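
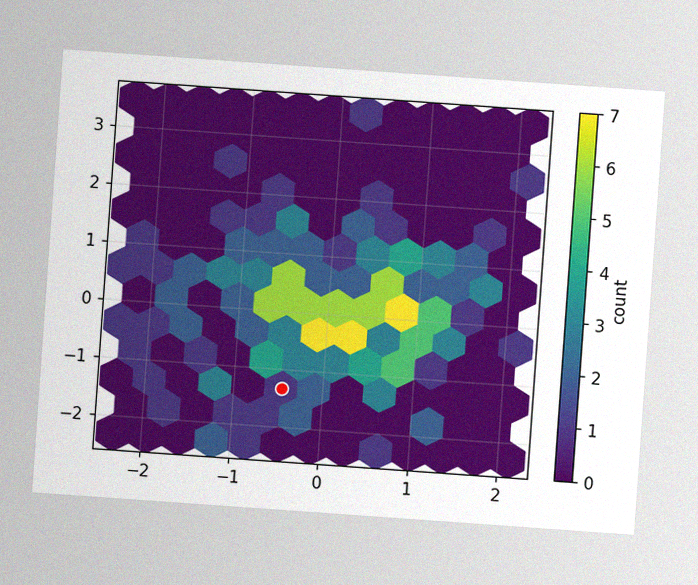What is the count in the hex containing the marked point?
The chart is tilted about 4° clockwise, with some photo noise. The marked hex reads 1 on the colorbar.

1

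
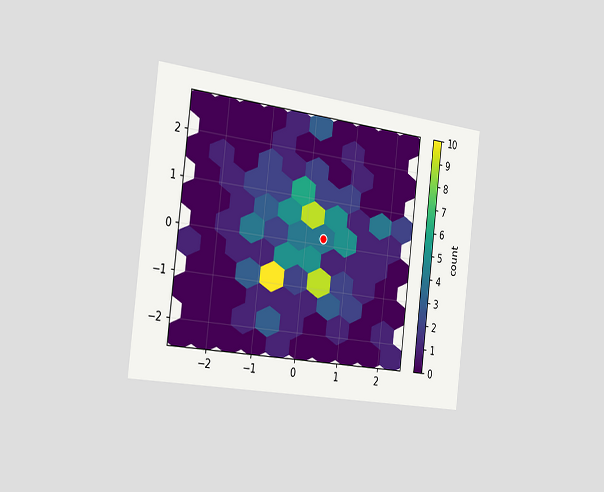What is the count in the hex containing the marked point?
The chart is tilted about 7° clockwise and viewed slightly from the left. The marked hex reads 4 on the colorbar.

4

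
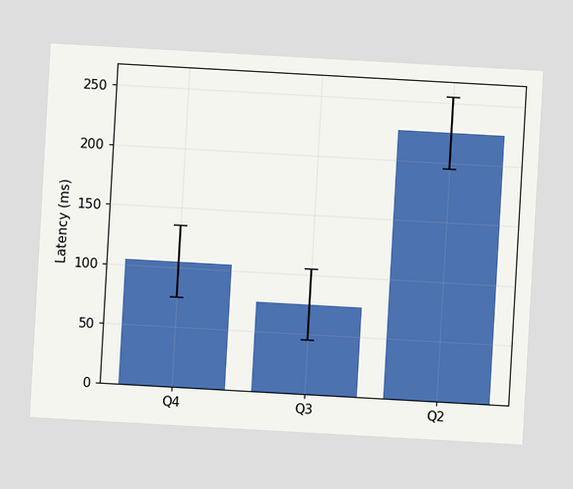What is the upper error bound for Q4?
135ms

The chart is tilted about 3° clockwise. The Q4 bar's upper whisker reaches 135ms.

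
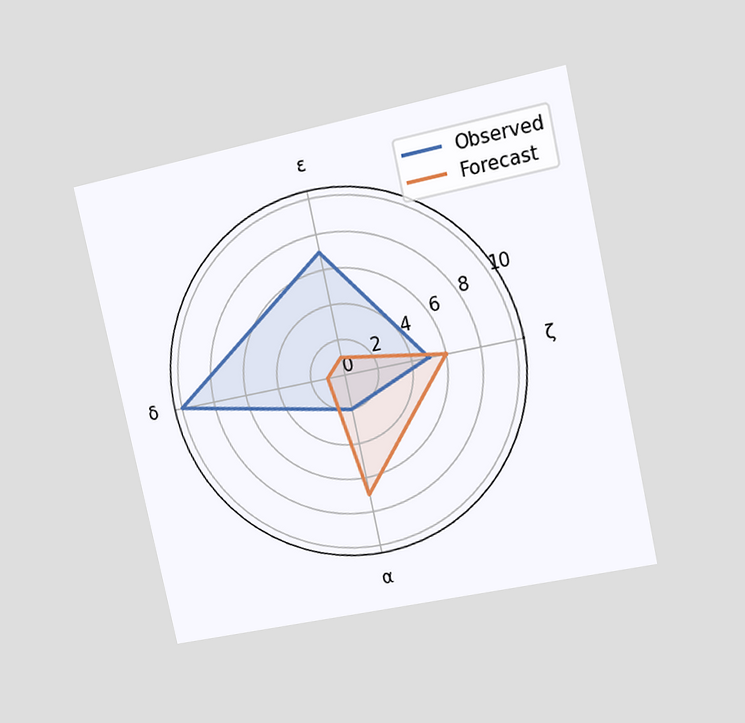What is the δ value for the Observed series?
The chart is tilted about 12° counter-clockwise and viewed at a slight angle. On the δ axis, Observed reaches 10.

10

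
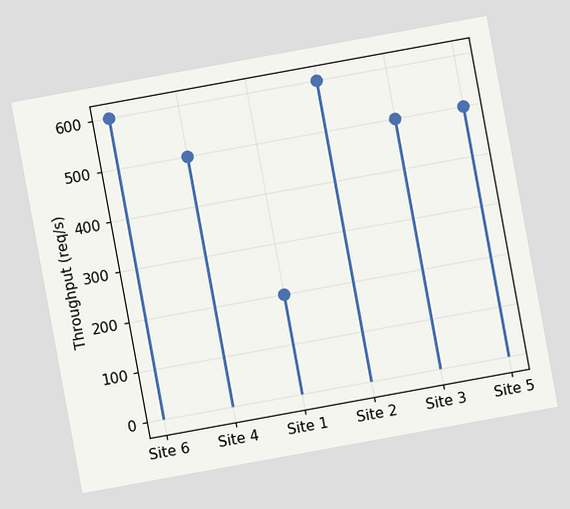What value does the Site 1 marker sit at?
The chart is tilted about 10° counter-clockwise. The Site 1 marker sits at 200req/s.

200req/s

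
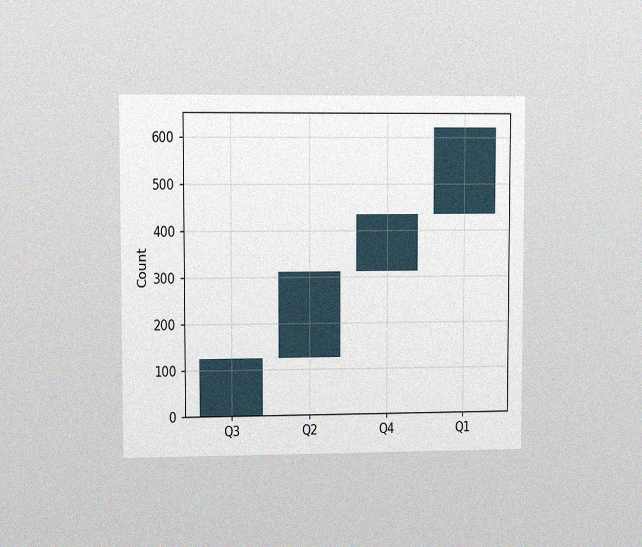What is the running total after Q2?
310

The chart is viewed at a slight angle, with some photo noise. After Q2 the running total reaches 310.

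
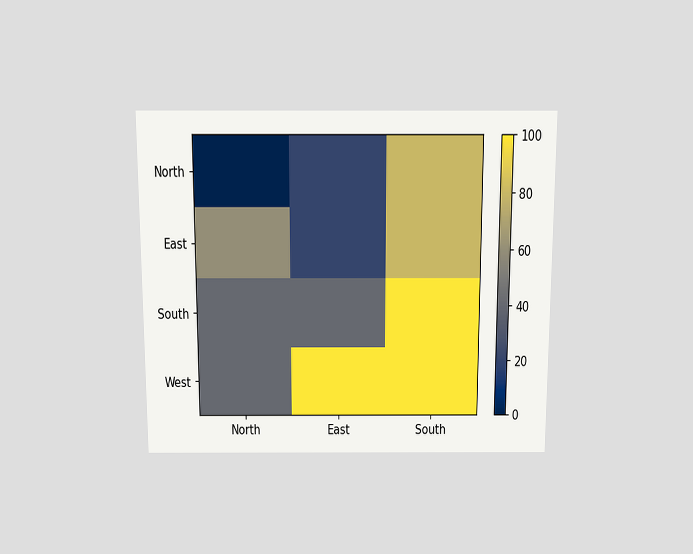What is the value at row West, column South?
The chart is viewed slightly from above. Matching cell (West, South) against the colorbar gives 100.

100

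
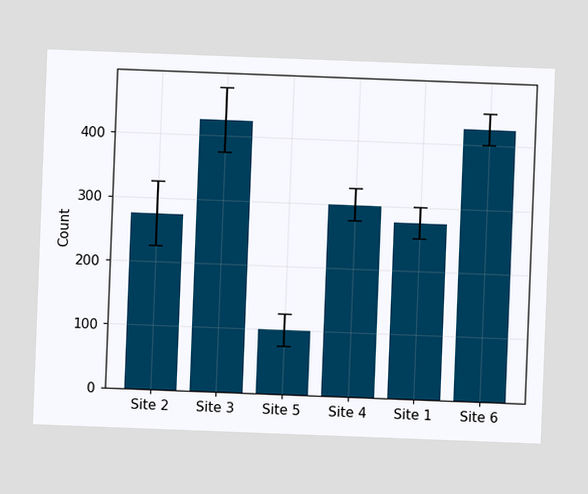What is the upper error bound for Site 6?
450

The chart is tilted about 2° clockwise. The Site 6 bar's upper whisker reaches 450.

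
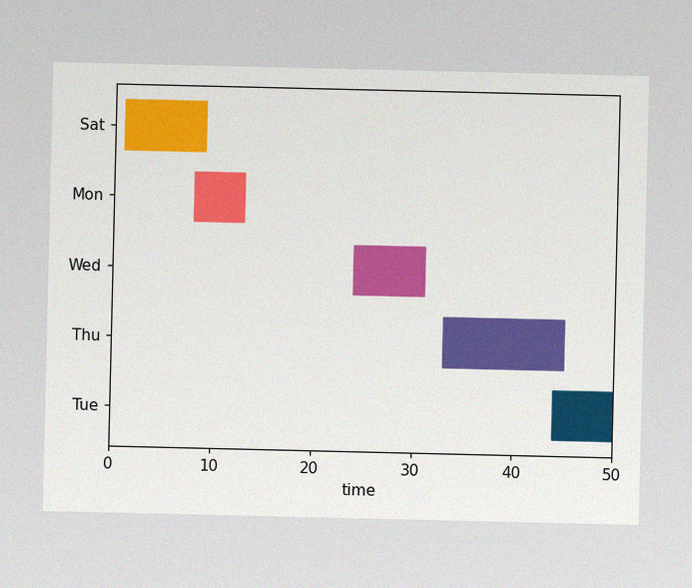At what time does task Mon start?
The image has some photo noise and uneven lighting. The Mon bar begins at t=8.

8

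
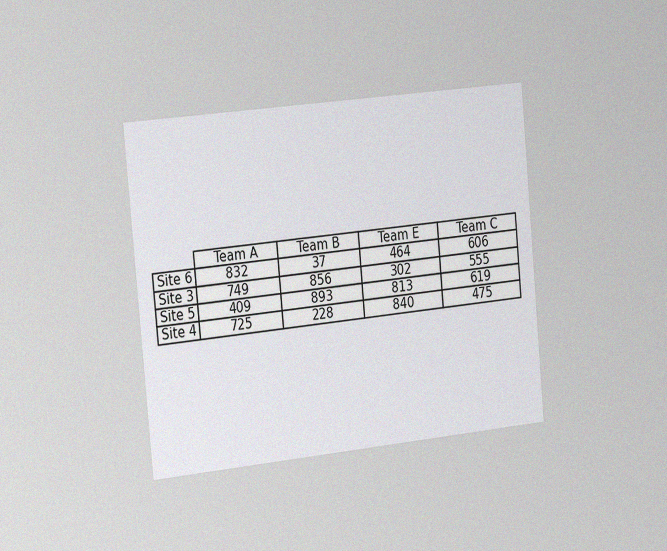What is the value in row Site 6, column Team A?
832

The chart is tilted about 5° counter-clockwise and viewed slightly from the left, with some photo noise. The (Site 6, Team A) cell reads 832.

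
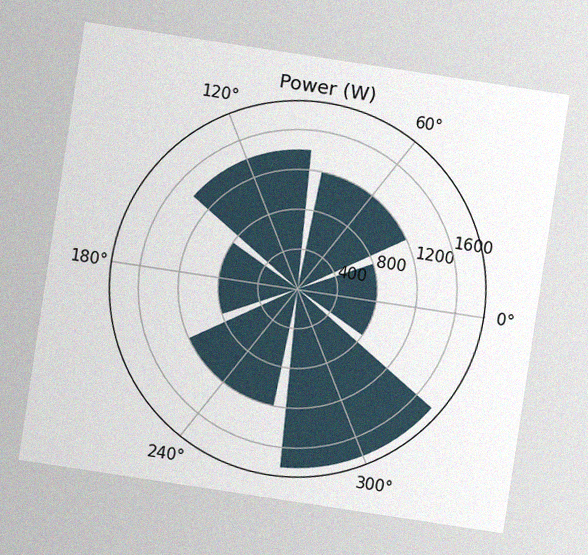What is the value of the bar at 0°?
800W

The chart is tilted about 9° clockwise, with some photo noise. The bar at 0° reaches 800W on the radial axis.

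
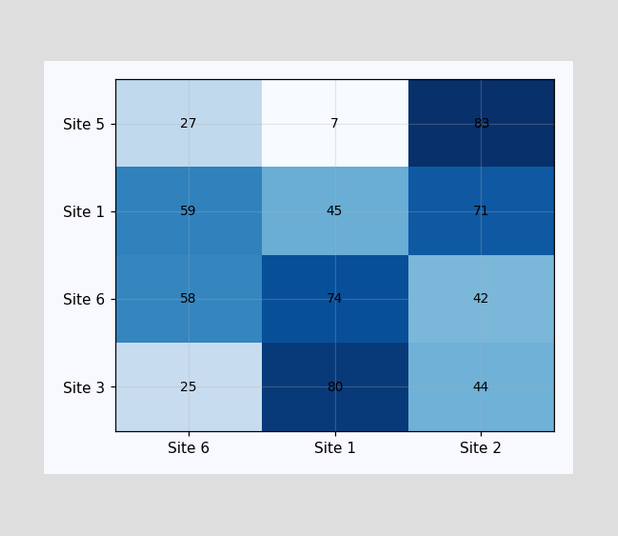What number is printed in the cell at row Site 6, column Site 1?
The (Site 6, Site 1) cell reads 74.

74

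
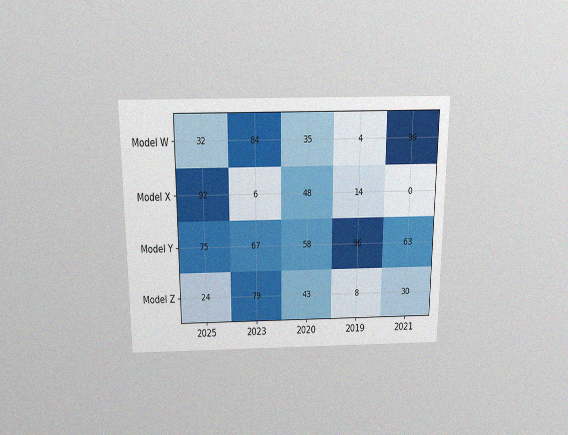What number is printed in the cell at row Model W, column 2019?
The chart is viewed slightly from above, with some photo noise. The (Model W, 2019) cell reads 4.

4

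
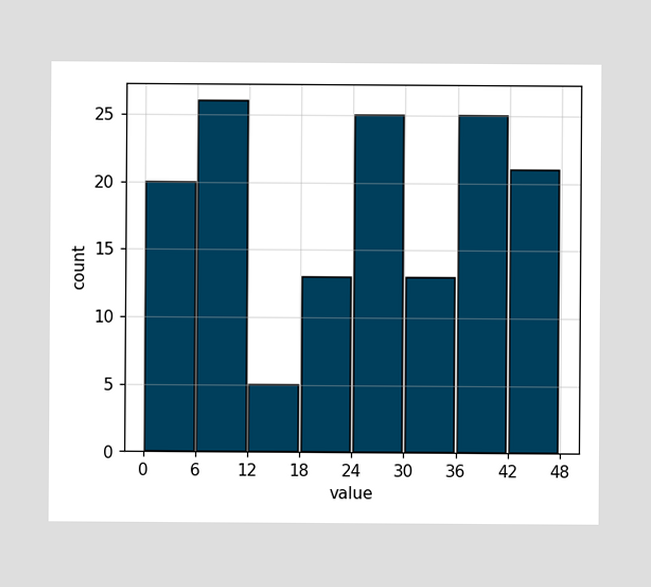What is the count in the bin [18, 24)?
The [18, 24) bin has height 13.

13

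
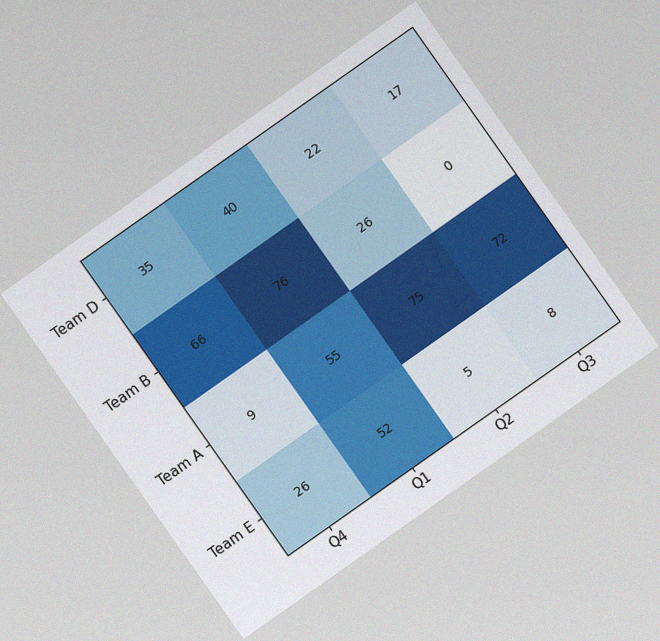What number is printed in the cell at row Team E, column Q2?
5

The chart is tilted about 35° counter-clockwise, with some photo noise. The (Team E, Q2) cell reads 5.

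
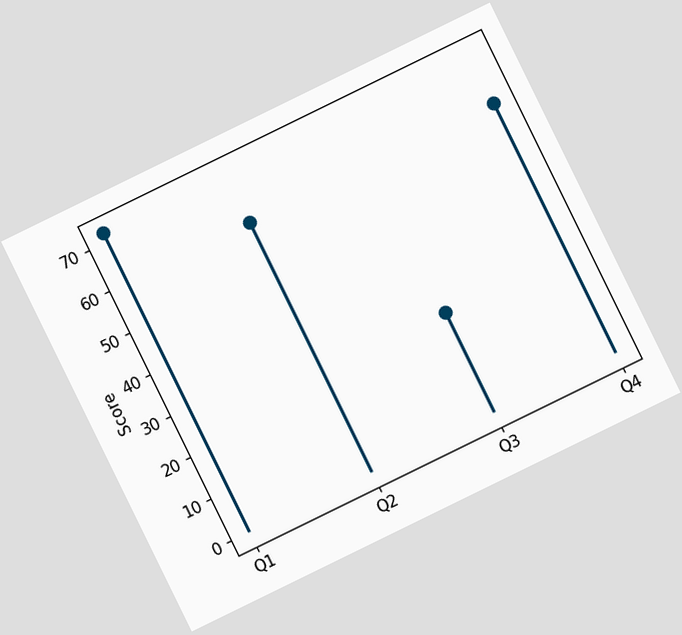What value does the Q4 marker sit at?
The chart is tilted about 26° counter-clockwise. The Q4 marker sits at 60.

60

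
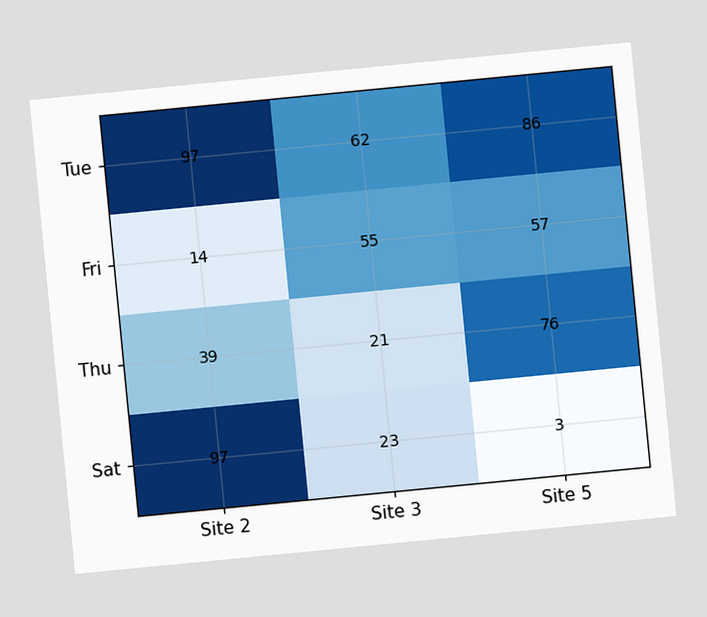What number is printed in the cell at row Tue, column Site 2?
The chart is tilted about 6° counter-clockwise. The (Tue, Site 2) cell reads 97.

97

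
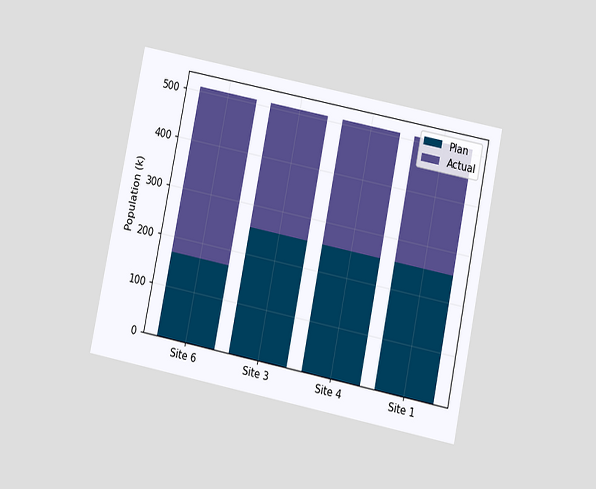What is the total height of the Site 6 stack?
The chart is tilted about 11° clockwise and viewed slightly from below. The Site 6 stack's top reaches 510k on the y-axis.

510k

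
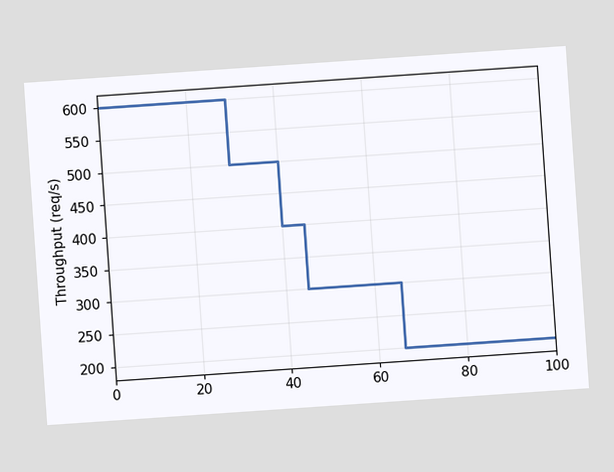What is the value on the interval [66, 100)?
200req/s

The chart is tilted about 4° counter-clockwise. On [66, 100) the step sits at 200req/s.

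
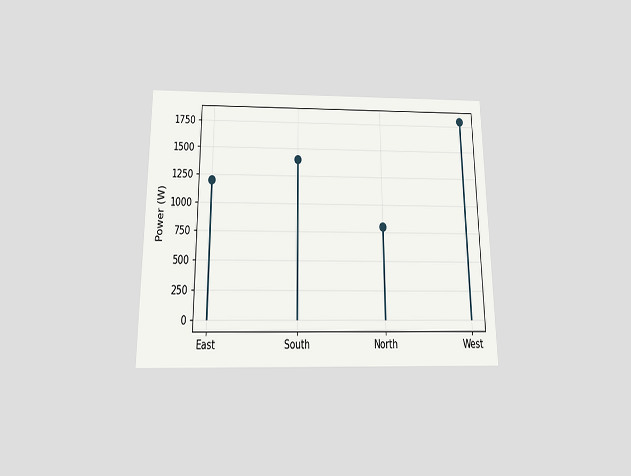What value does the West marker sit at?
1800W

The chart is viewed slightly from below. The West marker sits at 1800W.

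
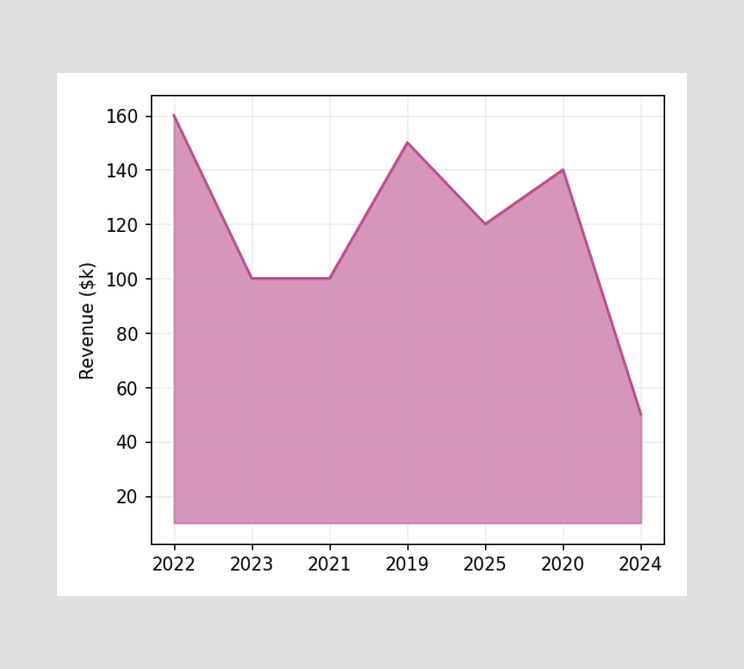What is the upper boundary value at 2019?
$150k

At 2019 the upper boundary is at $150k.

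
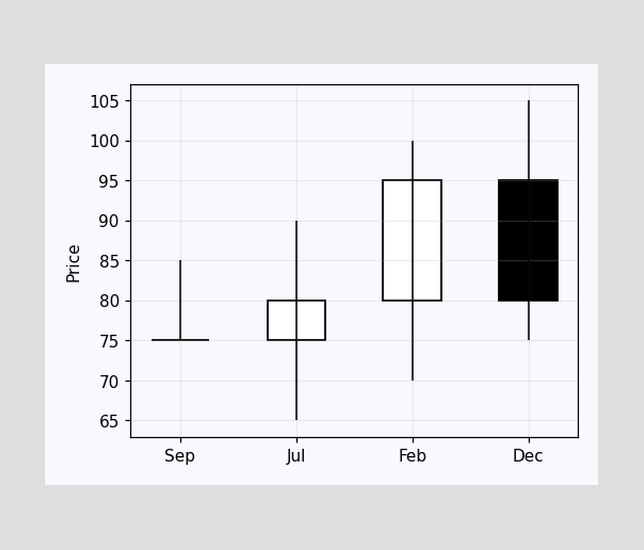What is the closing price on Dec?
The Dec candle closes at 80.

80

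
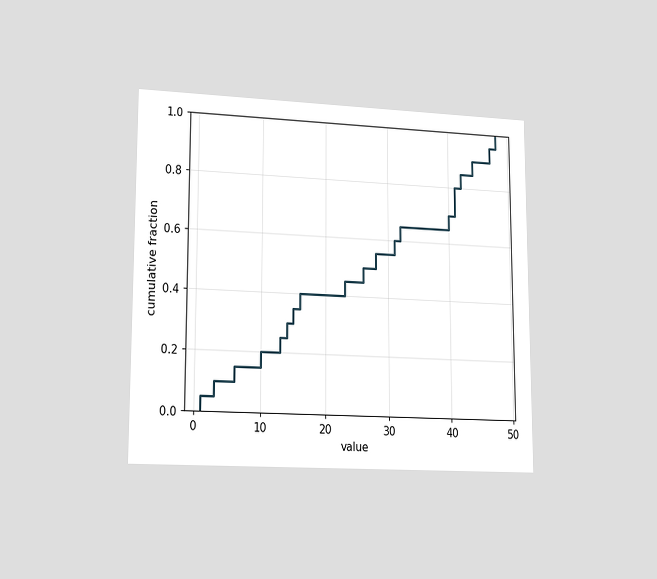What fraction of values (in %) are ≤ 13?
The chart is viewed slightly from the left. At x=13 the ECDF step is at 25%.

25%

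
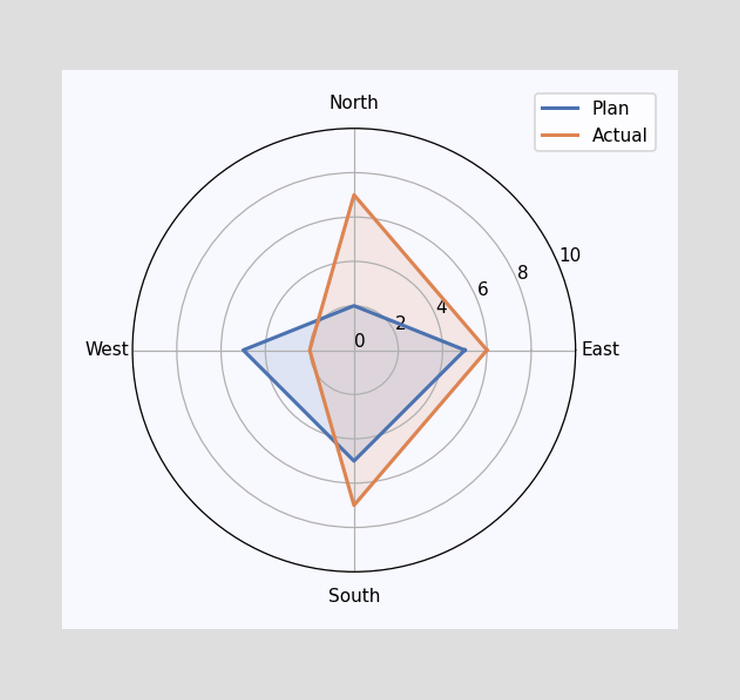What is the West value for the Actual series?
On the West axis, Actual reaches 2.

2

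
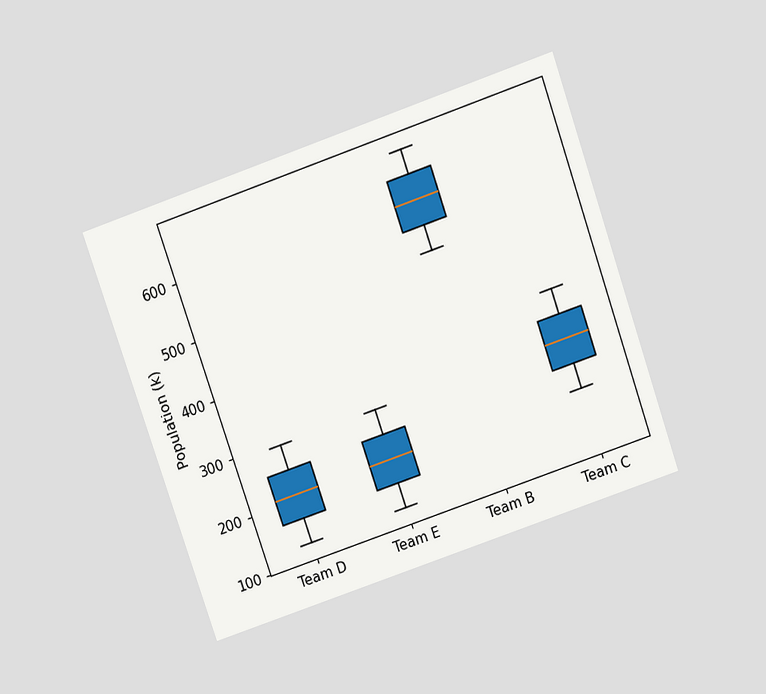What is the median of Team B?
588k

The chart is tilted about 19° counter-clockwise and viewed slightly from above. The median line in the Team B box sits at 588k.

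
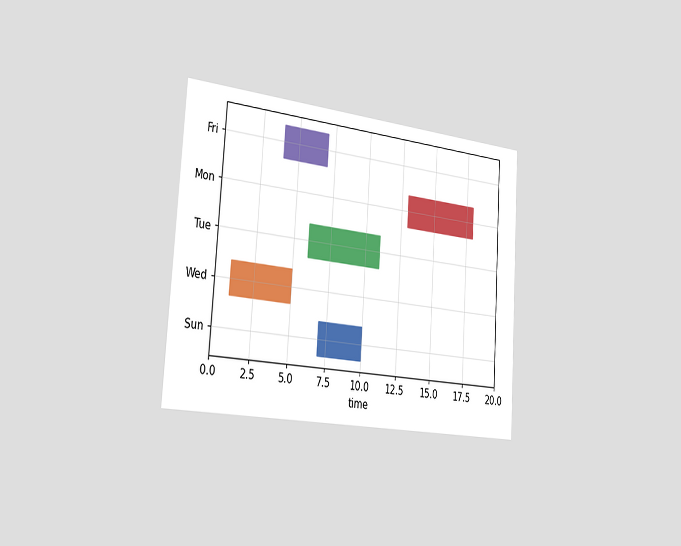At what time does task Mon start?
The chart is tilted about 4° clockwise and viewed slightly from the left. The Mon bar begins at t=13.

13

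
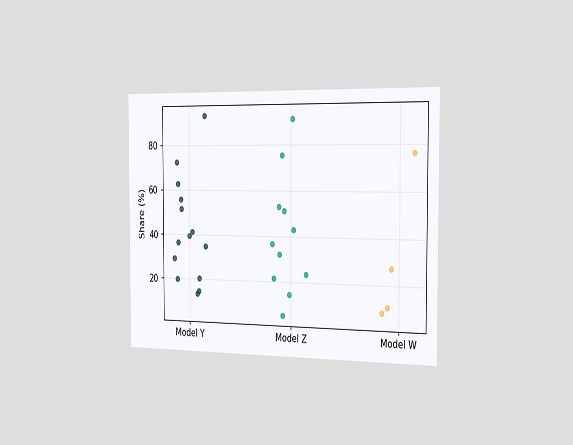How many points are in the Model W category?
The chart is viewed slightly from the right. Counting the markers in the Model W column gives 4.

4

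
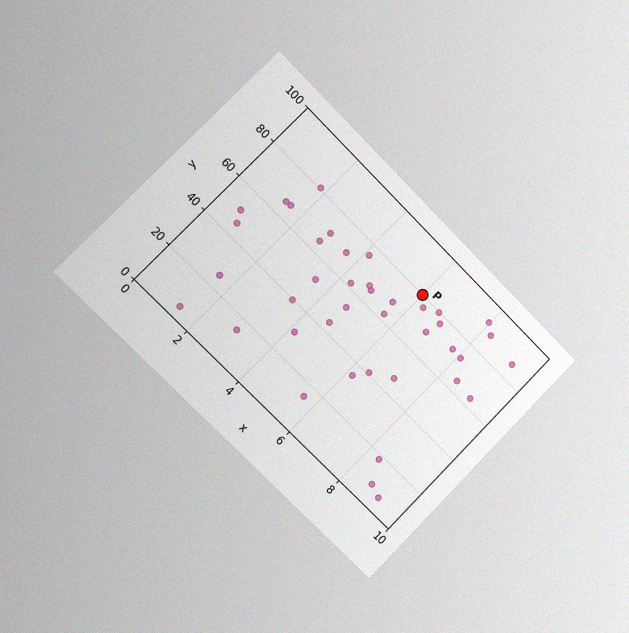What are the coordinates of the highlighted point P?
The chart is tilted about 45° clockwise and viewed slightly from the left, with some photo noise. Following the gridlines from P to each axis, P sits at (6, 80).

(6, 80)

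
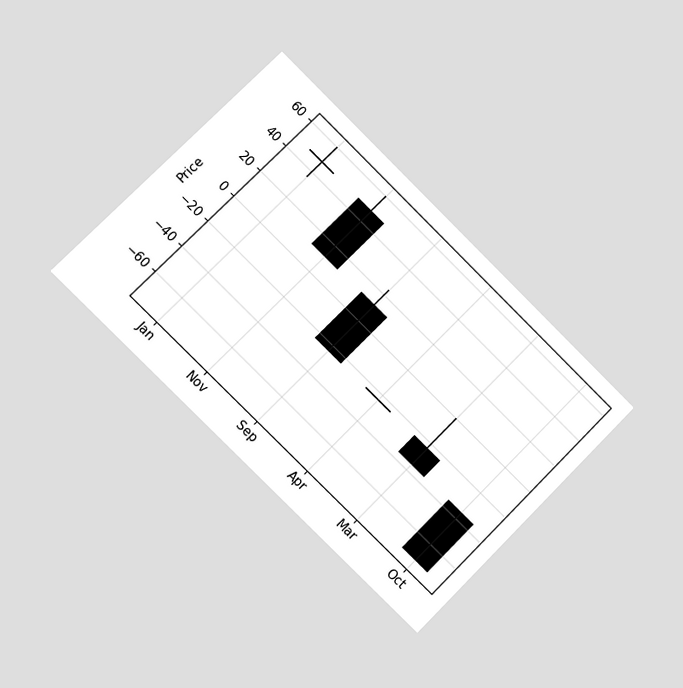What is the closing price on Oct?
-72

The chart is tilted about 45° clockwise and viewed at a slight angle. The Oct candle closes at -72.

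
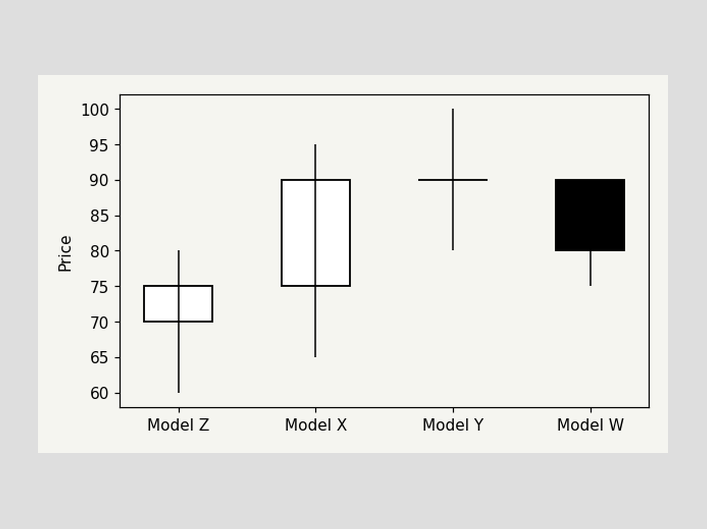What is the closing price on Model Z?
75

The Model Z candle closes at 75.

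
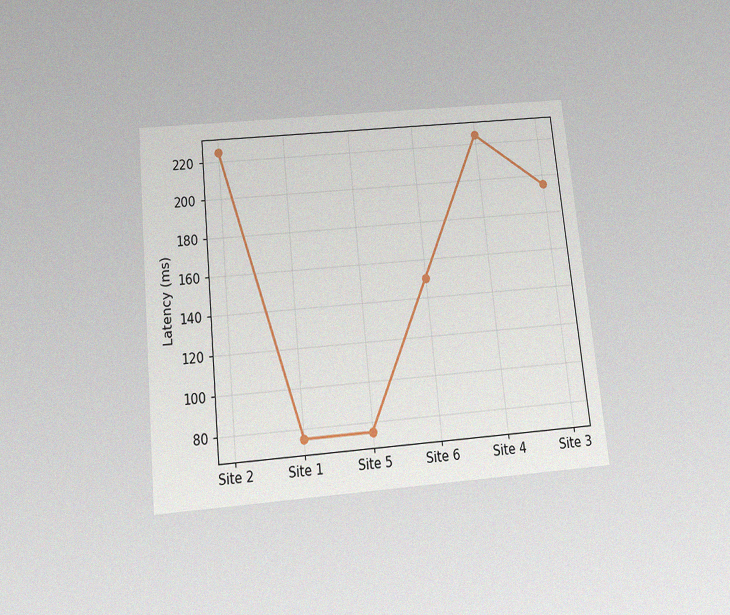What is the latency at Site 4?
The chart is tilted about 6° counter-clockwise and viewed slightly from below, with some photo noise. At Site 4, the line is at 225ms.

225ms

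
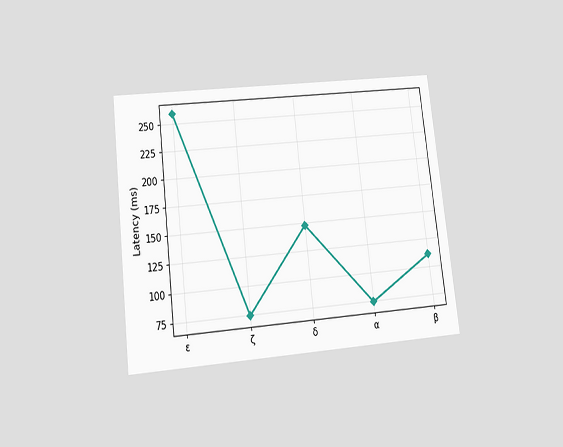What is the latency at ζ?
74ms

The chart is tilted about 7° counter-clockwise and viewed slightly from below. At ζ, the line is at 74ms.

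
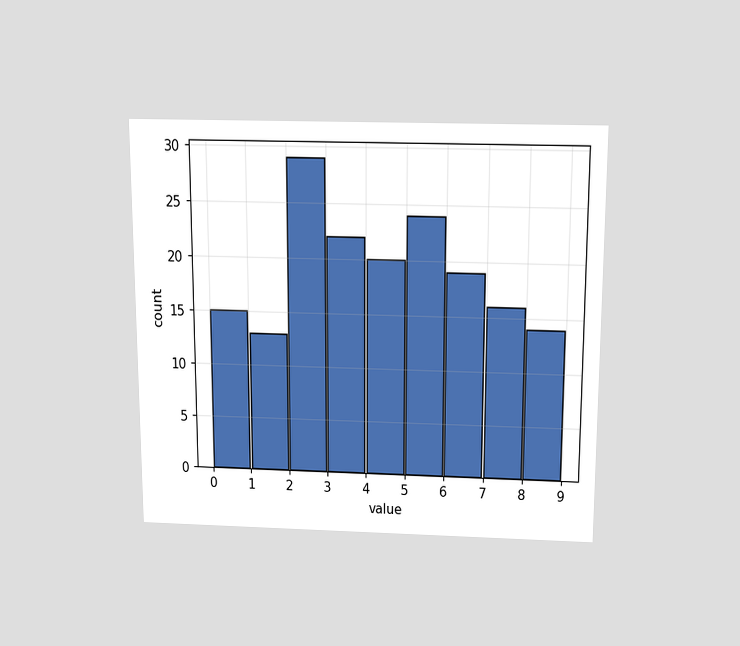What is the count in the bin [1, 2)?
The chart is viewed slightly from above. The [1, 2) bin has height 13.

13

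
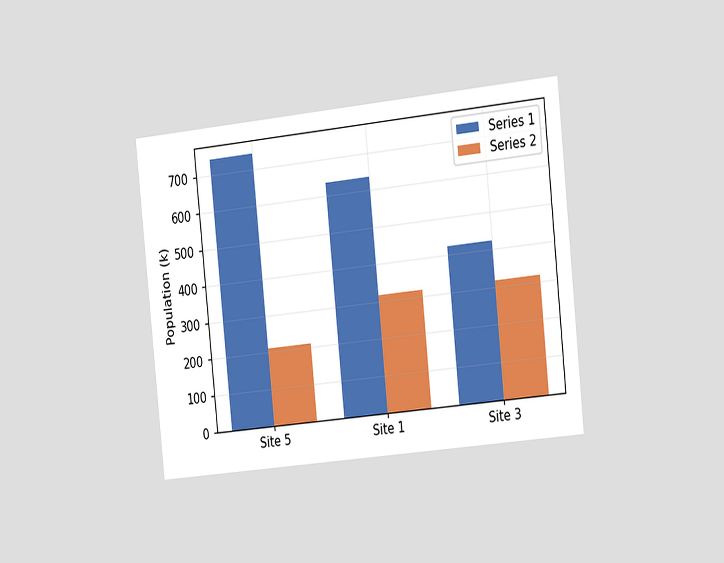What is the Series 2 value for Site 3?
The chart is tilted about 6° counter-clockwise and viewed slightly from the right. The Series 2 bar at Site 3 reaches 318k on the y-axis.

318k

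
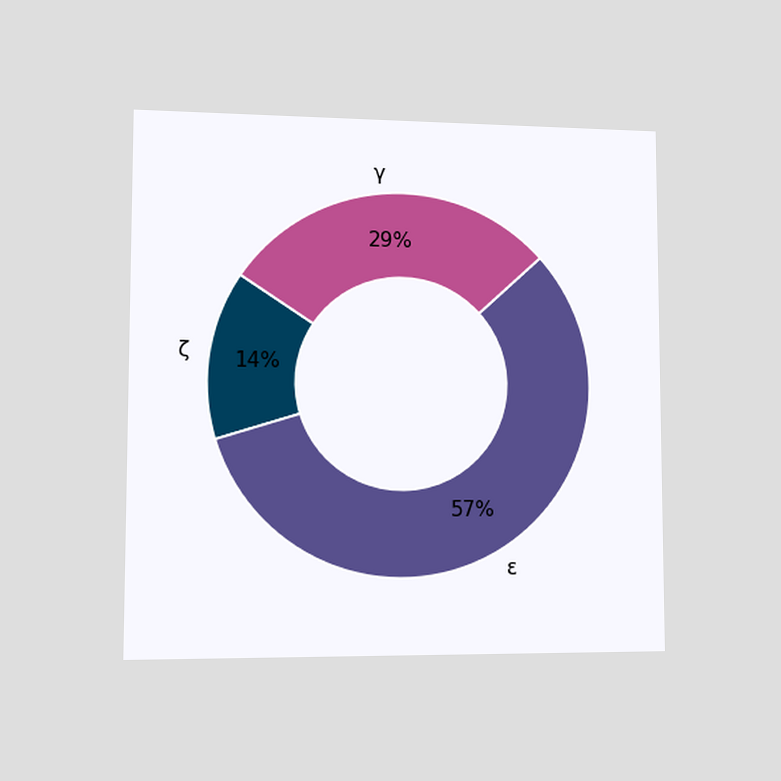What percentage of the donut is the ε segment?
The chart is viewed slightly from the left. The ε segment takes up 57% of the ring.

57%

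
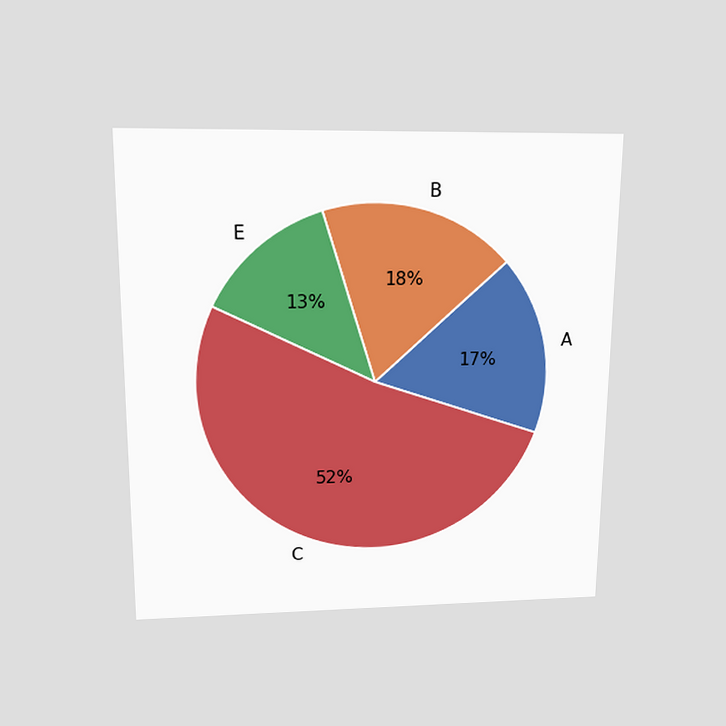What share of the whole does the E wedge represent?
13%

The chart is viewed slightly from above. The E slice takes up 13% of the pie.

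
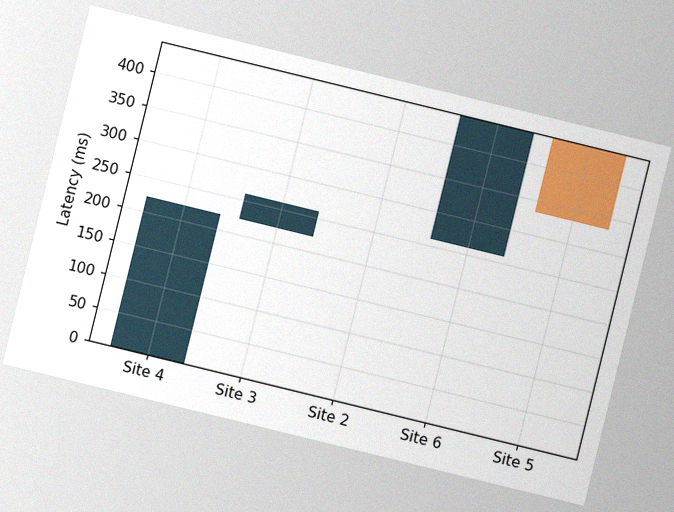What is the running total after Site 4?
222ms

The chart is tilted about 14° clockwise, with some photo noise. After Site 4 the running total reaches 222ms.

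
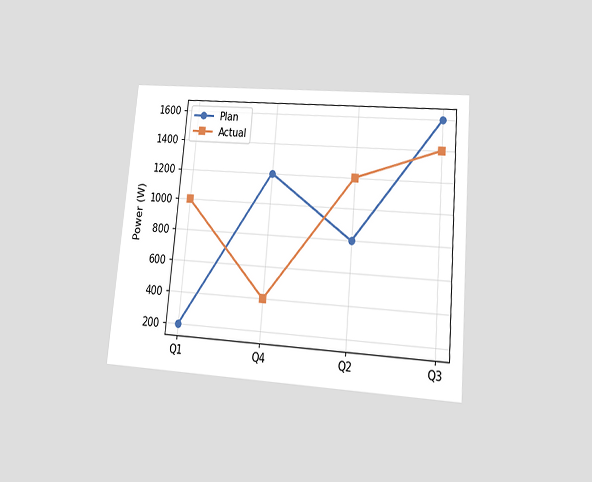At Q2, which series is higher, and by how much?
Actual, by 400W

The chart is tilted about 5° clockwise and viewed at a slight angle. At Q2, Actual sits above the other line by 400W.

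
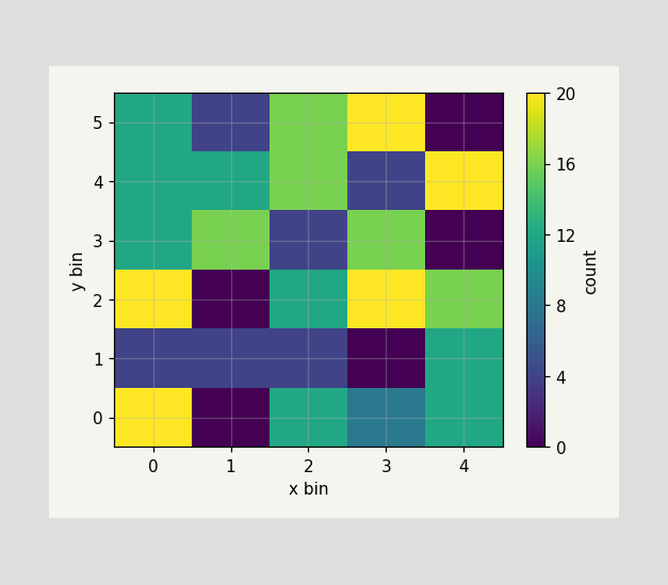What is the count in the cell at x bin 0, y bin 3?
Matching the cell (0, 3) against the colorbar gives 12.

12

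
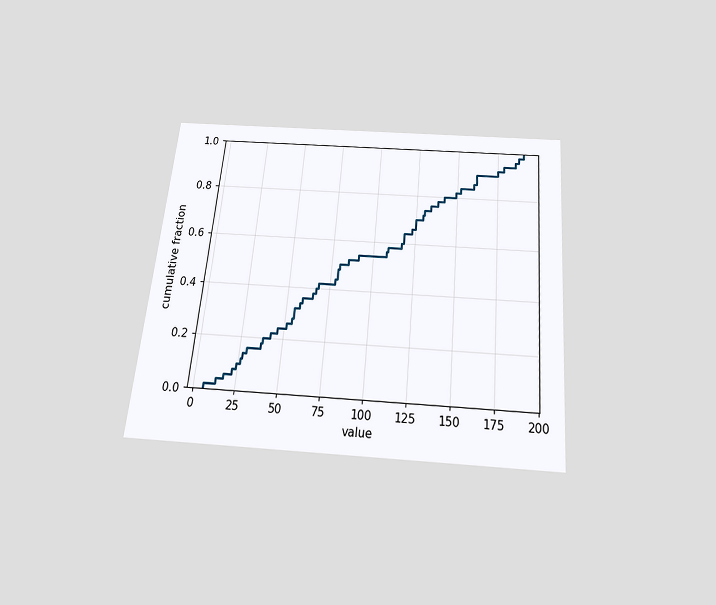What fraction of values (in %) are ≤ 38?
20%

The chart is tilted about 5° clockwise and viewed slightly from below. At x=38 the ECDF step is at 20%.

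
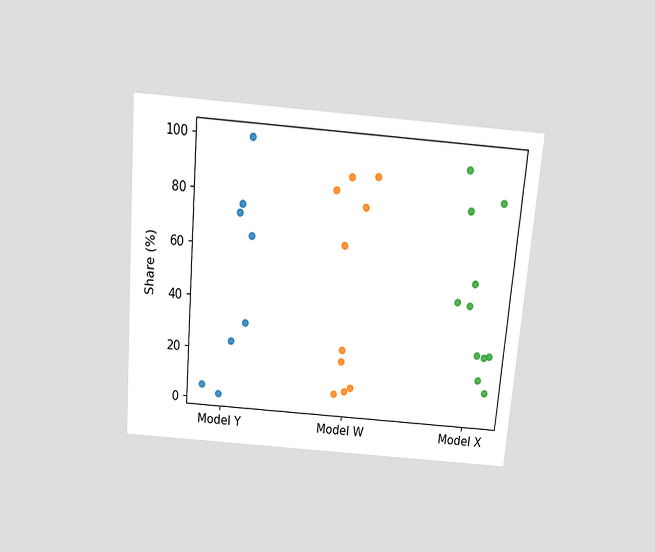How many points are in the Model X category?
The chart is tilted about 5° clockwise and viewed slightly from above. Counting the markers in the Model X column gives 11.

11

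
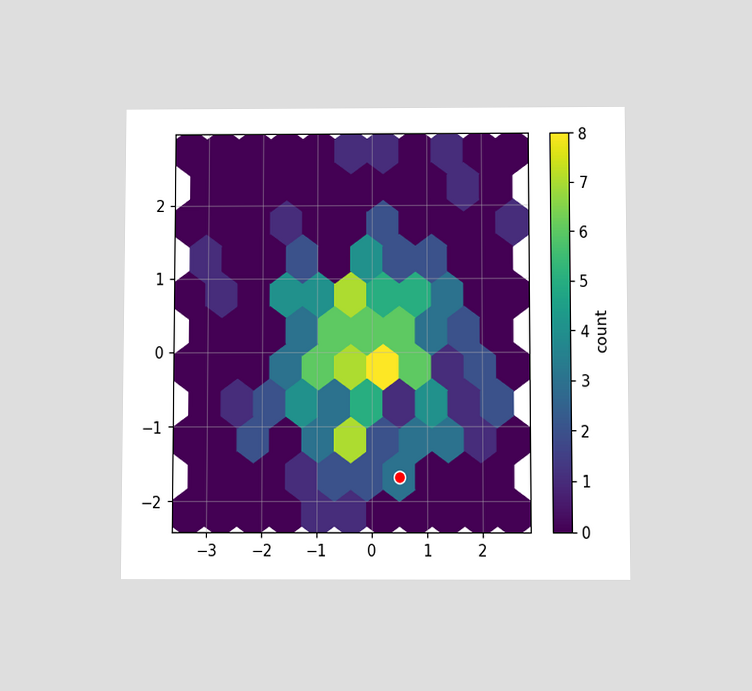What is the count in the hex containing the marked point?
3

The chart is viewed slightly from below. The marked hex reads 3 on the colorbar.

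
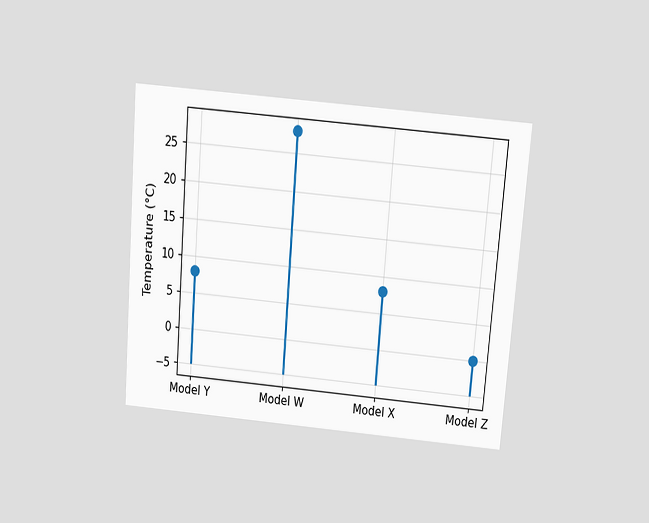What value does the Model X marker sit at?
The chart is tilted about 5° clockwise and viewed slightly from above. The Model X marker sits at 8°C.

8°C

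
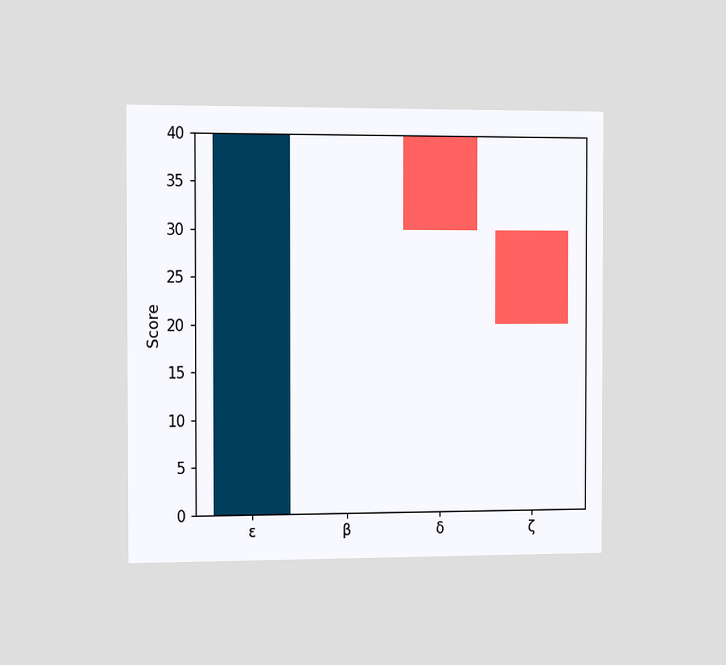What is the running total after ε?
The chart is viewed slightly from the left. After ε the running total reaches 40.

40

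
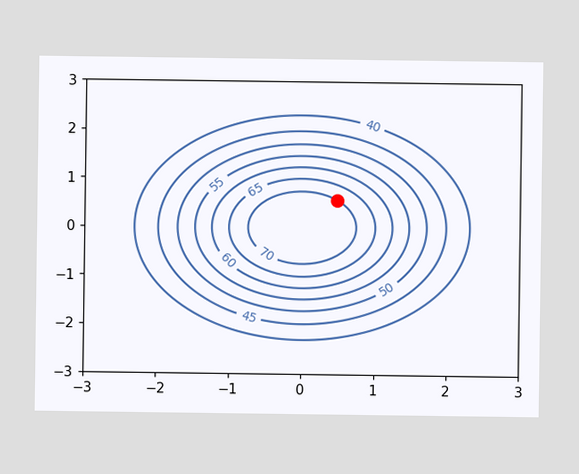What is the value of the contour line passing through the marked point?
The marked point sits on the contour labelled 70.

70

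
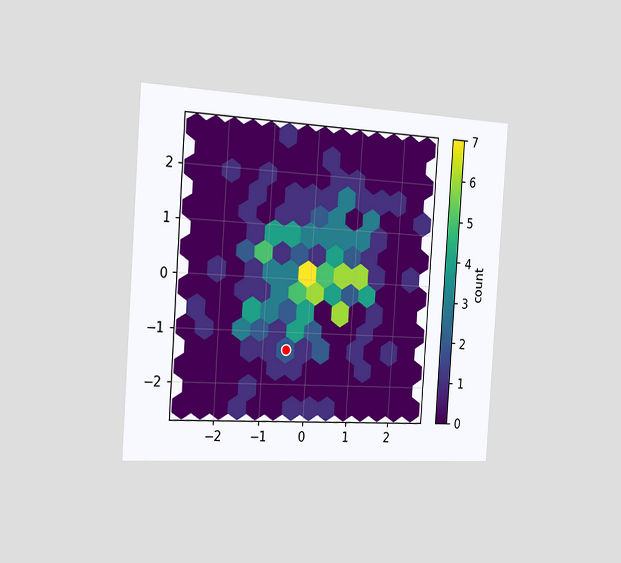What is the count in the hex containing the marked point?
2

The chart is tilted about 4° clockwise and viewed slightly from the left. The marked hex reads 2 on the colorbar.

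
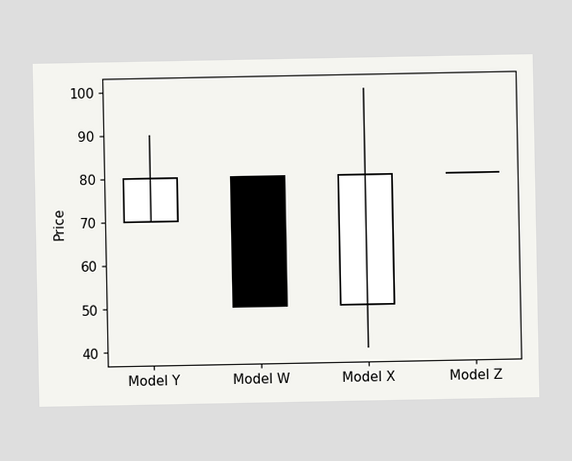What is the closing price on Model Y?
80

The Model Y candle closes at 80.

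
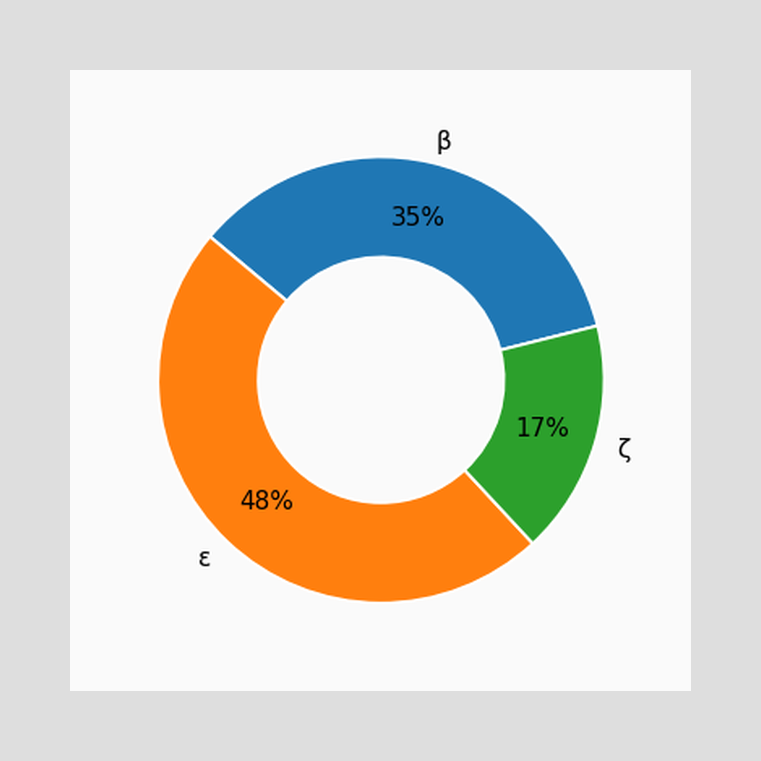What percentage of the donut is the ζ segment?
17%

The ζ segment takes up 17% of the ring.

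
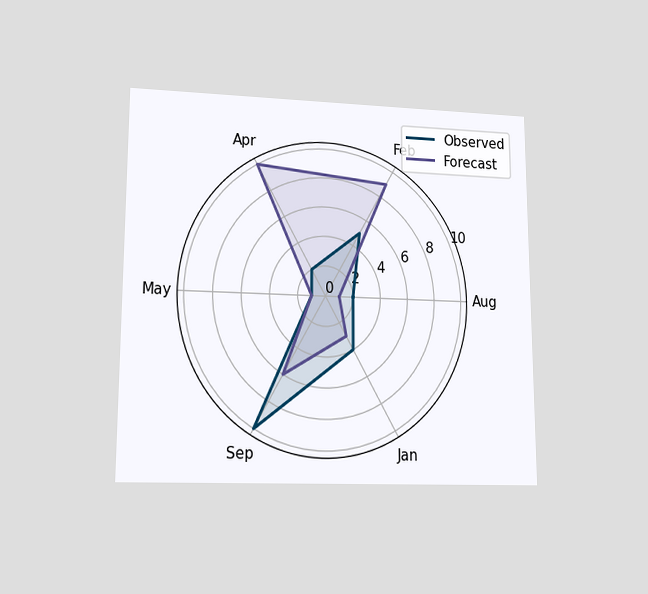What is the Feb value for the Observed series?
5

The chart is viewed at a slight angle. On the Feb axis, Observed reaches 5.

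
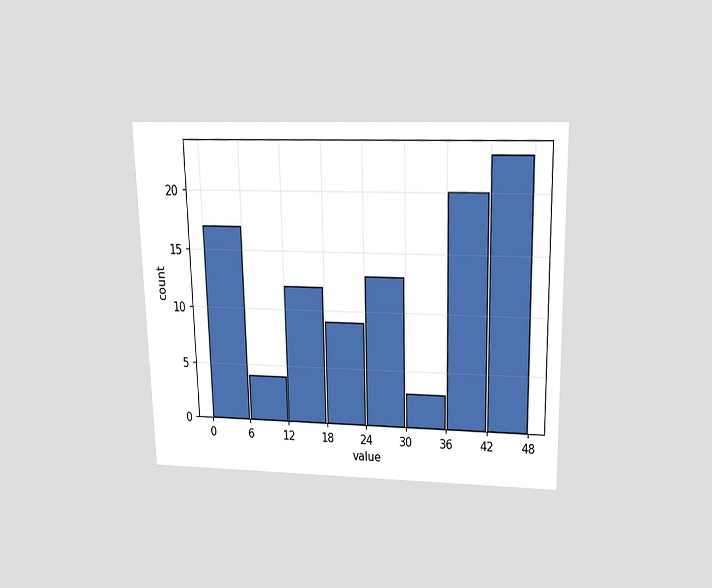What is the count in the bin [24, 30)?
The chart is viewed slightly from above. The [24, 30) bin has height 13.

13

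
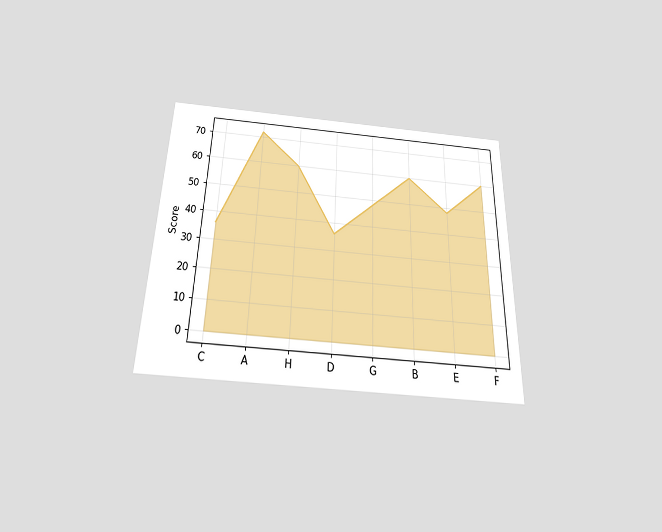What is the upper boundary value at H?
60

The chart is viewed slightly from below. At H the upper boundary is at 60.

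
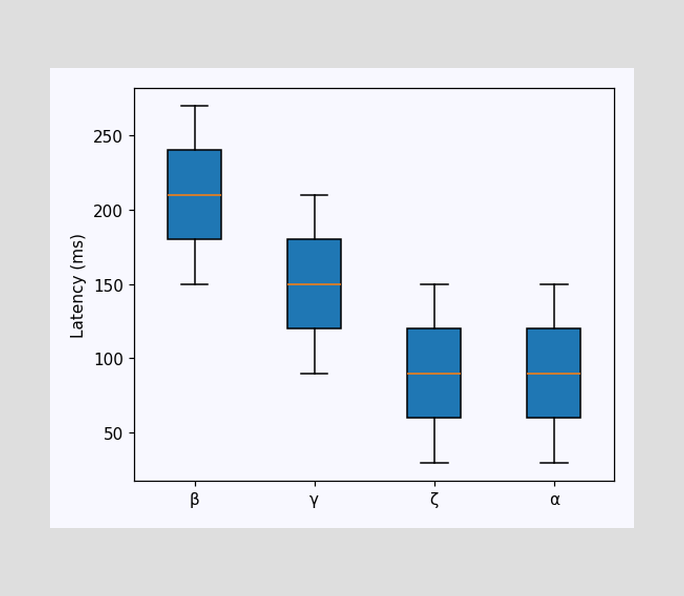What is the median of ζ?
90ms

The median line in the ζ box sits at 90ms.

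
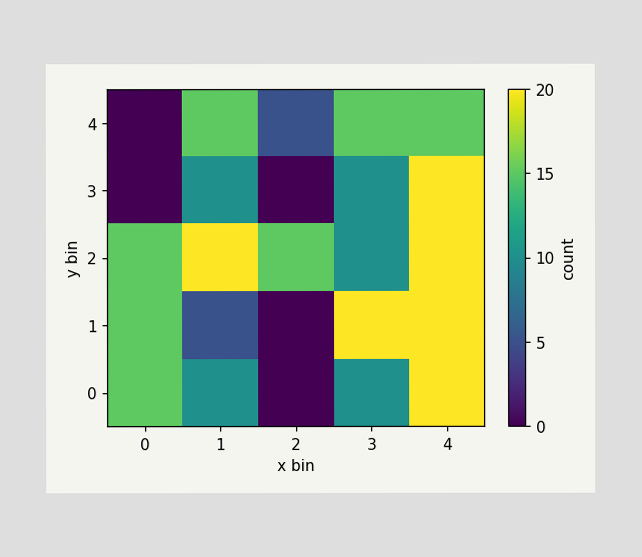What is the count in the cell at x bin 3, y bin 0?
Matching the cell (3, 0) against the colorbar gives 10.

10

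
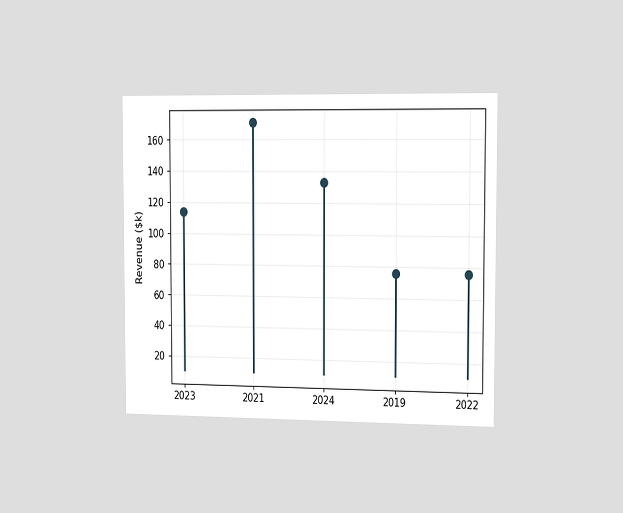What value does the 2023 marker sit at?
$114k

The chart is viewed slightly from the right. The 2023 marker sits at $114k.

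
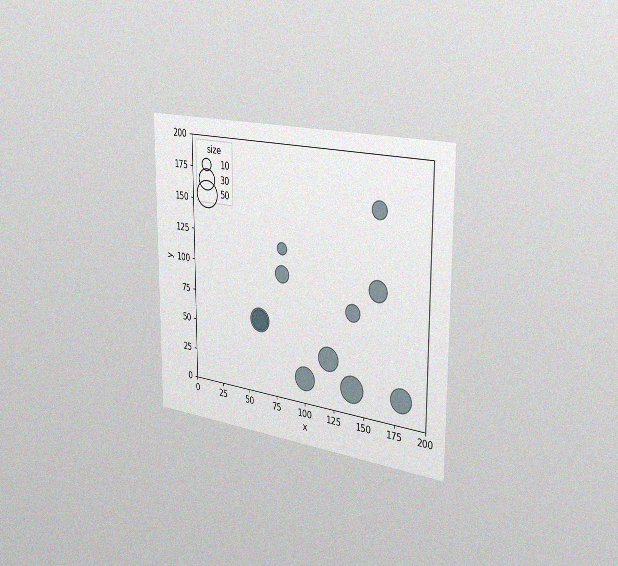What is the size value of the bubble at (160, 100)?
The chart is viewed slightly from the right, with some photo noise. Matching the bubble at (160, 100) against the size legend gives 30.

30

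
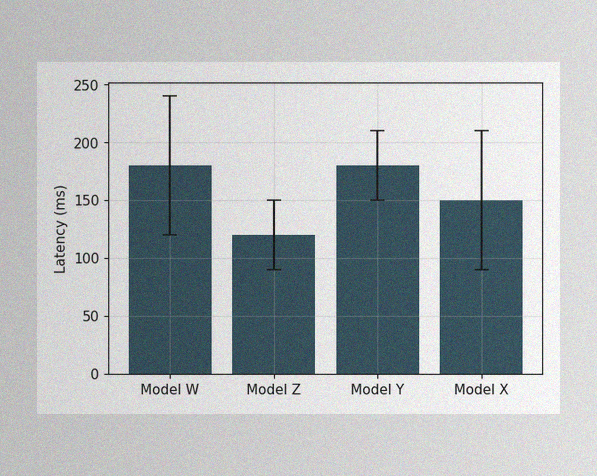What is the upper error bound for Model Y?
The image has some photo noise and uneven lighting. The Model Y bar's upper whisker reaches 210ms.

210ms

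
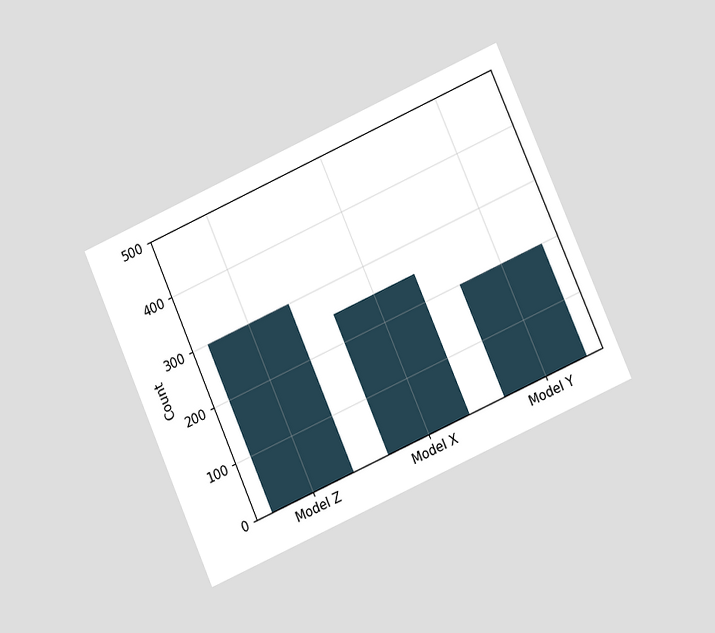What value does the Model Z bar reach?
300

The chart is tilted about 24° counter-clockwise and viewed at a slight angle. Reading along the chart's y-axis, the Model Z bar reaches 300.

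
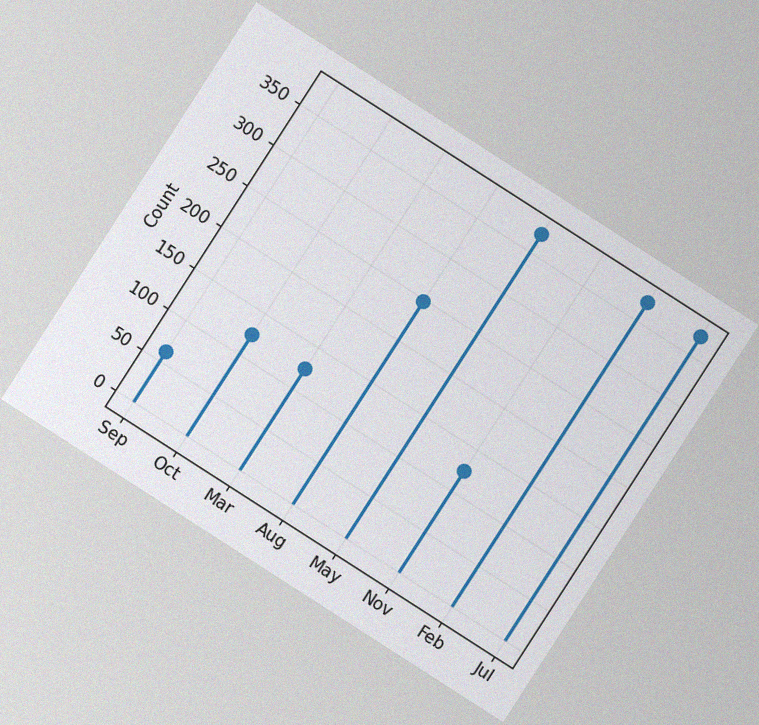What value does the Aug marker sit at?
248

The chart is tilted about 33° clockwise, with some photo noise. The Aug marker sits at 248.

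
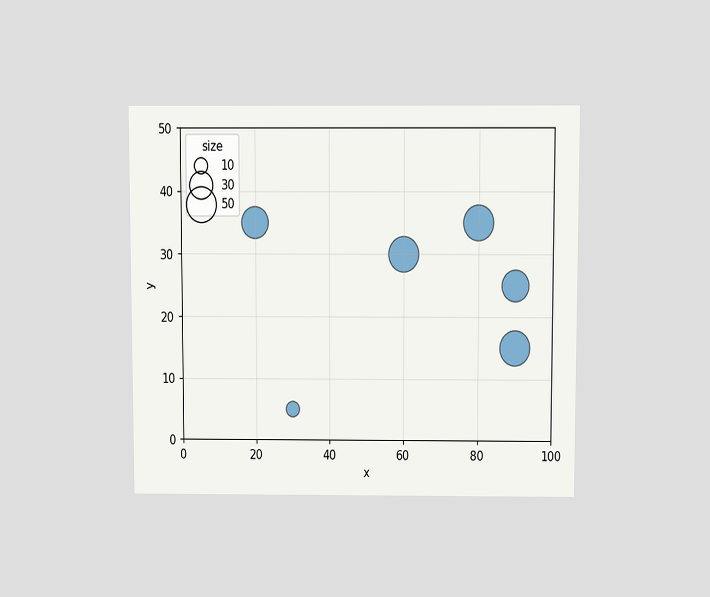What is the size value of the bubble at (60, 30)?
50

The chart is viewed slightly from above. Matching the bubble at (60, 30) against the size legend gives 50.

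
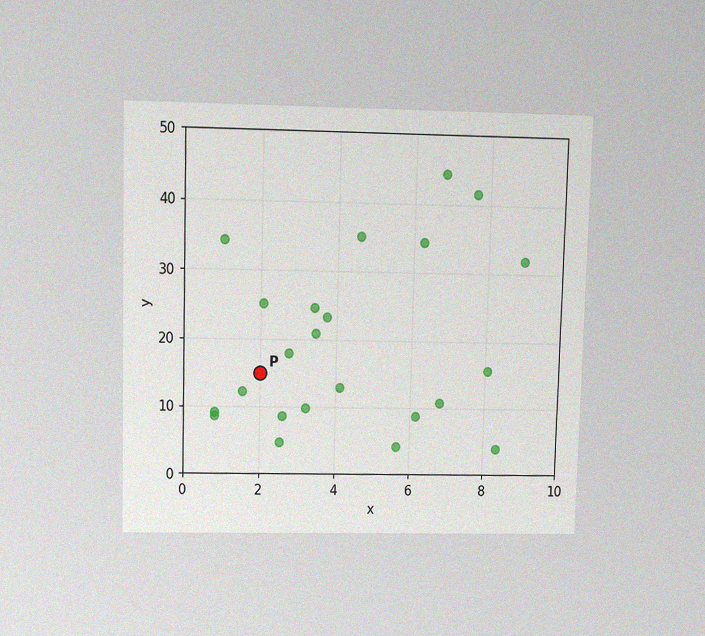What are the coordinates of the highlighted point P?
The chart is viewed at a slight angle, with some photo noise. Following the gridlines from P to each axis, P sits at (2, 15).

(2, 15)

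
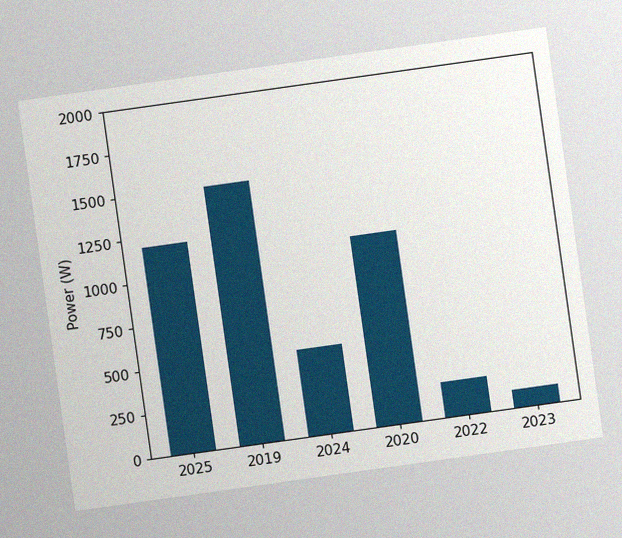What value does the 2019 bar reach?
The chart is tilted about 8° counter-clockwise, with some photo noise. Reading along the chart's y-axis, the 2019 bar reaches 1500W.

1500W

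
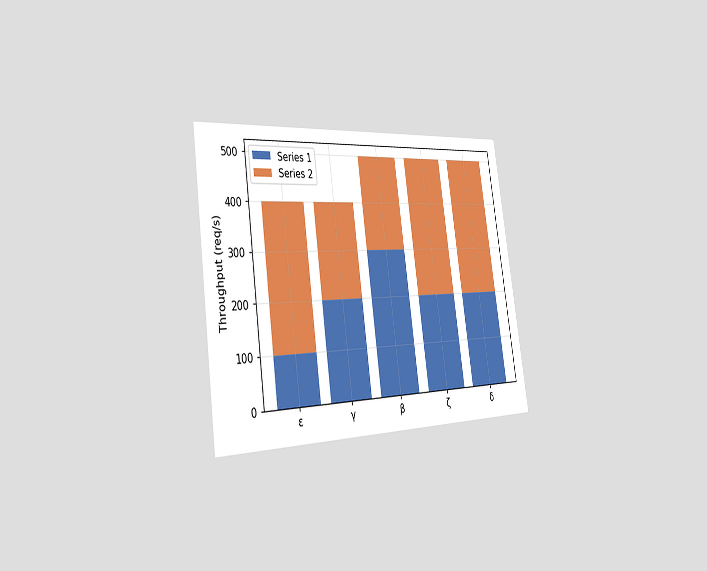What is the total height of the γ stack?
The chart is tilted about 8° counter-clockwise and viewed slightly from the left. The γ stack's top reaches 400req/s on the y-axis.

400req/s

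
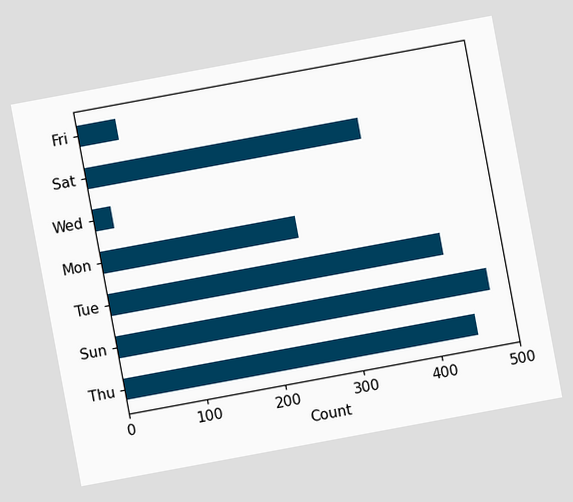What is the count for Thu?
The chart is tilted about 10° counter-clockwise. Reading along the chart's x-axis, the Thu bar reaches 450.

450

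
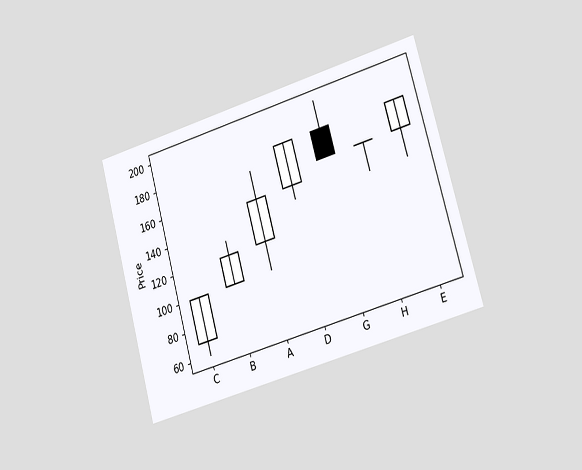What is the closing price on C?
100

The chart is tilted about 16° counter-clockwise and viewed slightly from the right. The C candle closes at 100.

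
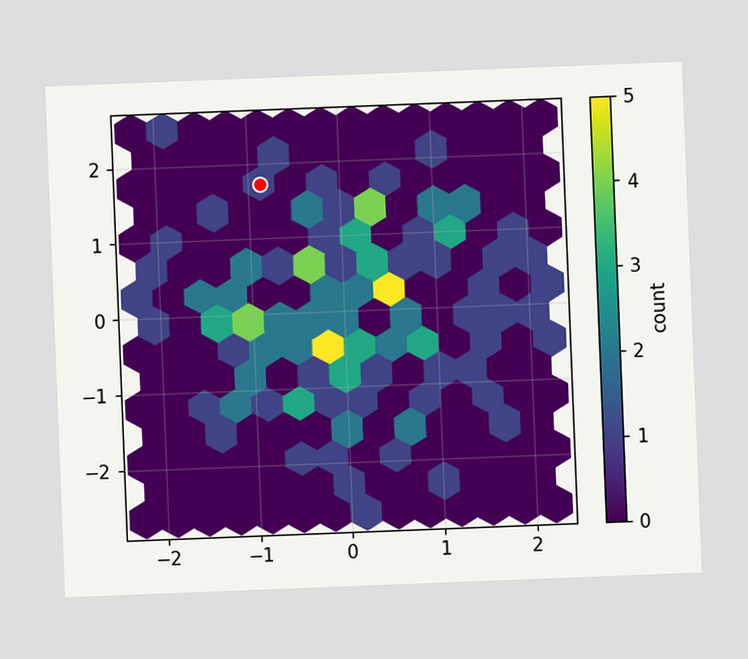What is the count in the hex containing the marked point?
1

The chart is tilted about 2° counter-clockwise. The marked hex reads 1 on the colorbar.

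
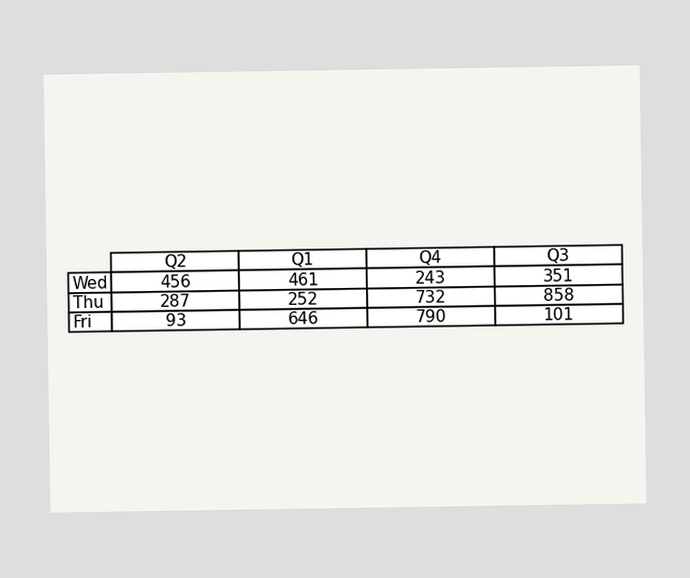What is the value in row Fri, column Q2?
The (Fri, Q2) cell reads 93.

93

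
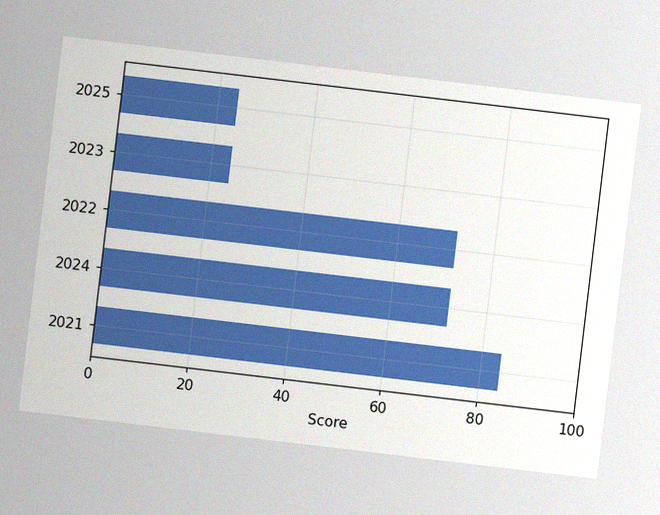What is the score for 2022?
The chart is tilted about 7° clockwise, with some photo noise. Reading along the chart's x-axis, the 2022 bar reaches 72.

72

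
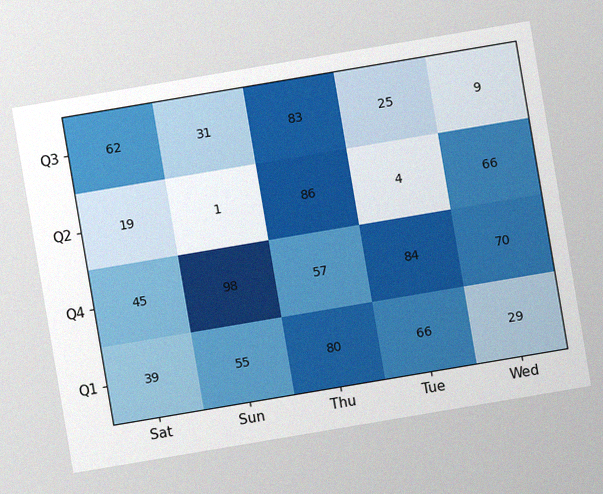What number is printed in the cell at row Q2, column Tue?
The chart is tilted about 10° counter-clockwise, with some photo noise. The (Q2, Tue) cell reads 4.

4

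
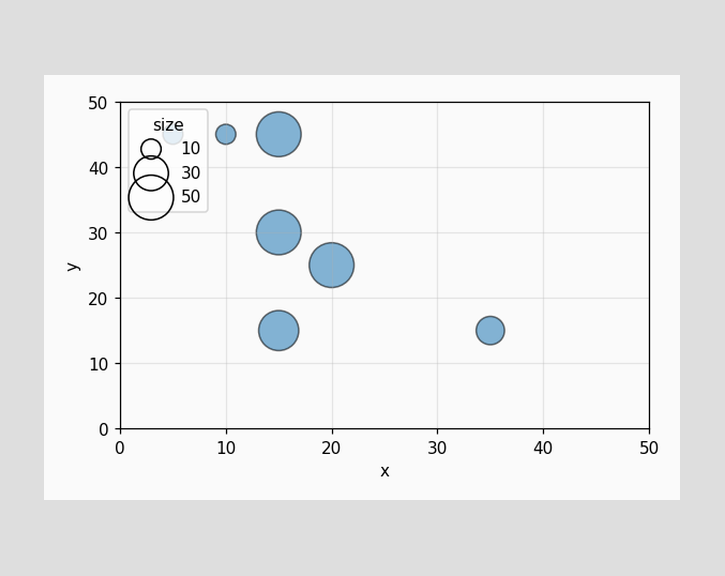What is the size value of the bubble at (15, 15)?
Matching the bubble at (15, 15) against the size legend gives 40.

40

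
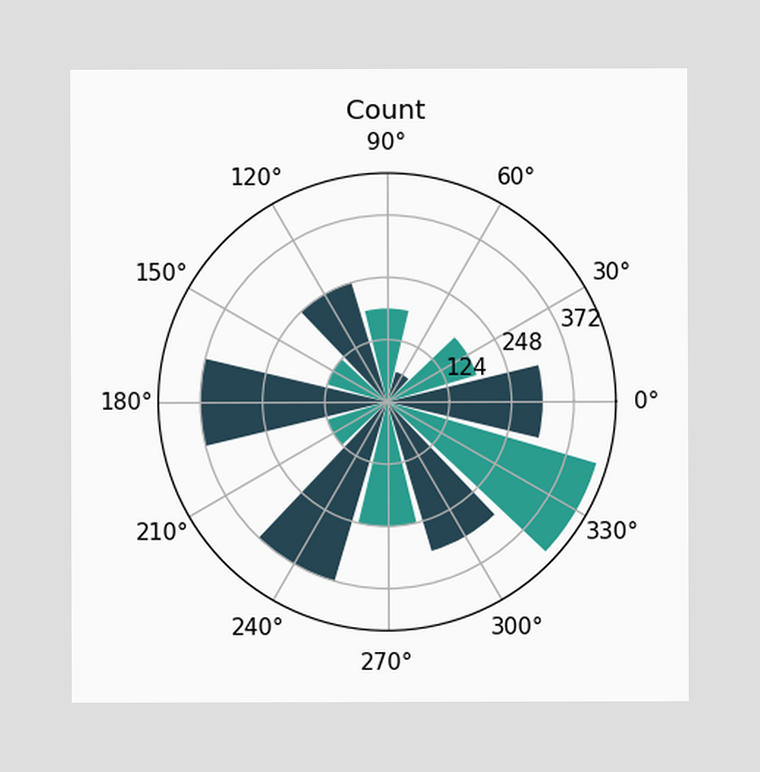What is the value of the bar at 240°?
372

The bar at 240° reaches 372 on the radial axis.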